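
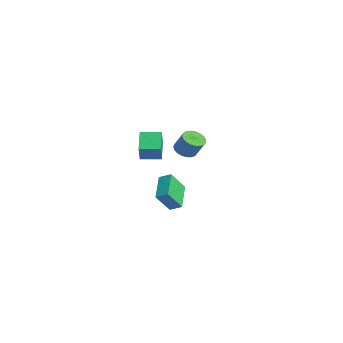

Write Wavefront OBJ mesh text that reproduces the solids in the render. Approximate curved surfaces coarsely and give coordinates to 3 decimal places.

v 2.703 -1.932 -1.989
v 2.933 -2.926 -0.743
v 3.228 -1.396 -1.658
v 3.459 -2.39 -0.413
v 4.181 -2.79 -2.947
v 4.412 -3.784 -1.702
v 4.707 -2.254 -2.617
v 4.937 -3.248 -1.371
v -5.229 -0.619 -0.753
v -4.507 -0.999 0.385
v -4.615 0.606 -0.734
v -3.892 0.226 0.404
v -3.988 -1.226 -1.744
v -3.265 -1.606 -0.606
v -3.373 -0.001 -1.725
v -2.651 -0.381 -0.587
v -3.824 1.81 -1.298
v -3.254 1.301 -1.567
v -2.466 1.561 -0.39
v -3.036 2.07 -0.122
v -3.154 1.594 -1.699
v -2.366 1.855 -0.522
v -3.169 1.924 -1.762
v -2.382 2.185 -0.585
v -3.298 2.235 -1.744
v -2.511 2.496 -0.568
v -3.518 2.472 -1.65
v -2.73 2.733 -0.473
v -3.791 2.595 -1.495
v -3.003 2.856 -0.318
v -4.069 2.582 -1.306
v -3.281 2.842 -0.129
v -4.305 2.435 -1.115
v -3.517 2.696 0.062
v -4.458 2.18 -0.956
v -3.67 2.441 0.221
v -4.501 1.861 -0.857
v -3.713 2.122 0.32
v -4.427 1.533 -0.834
v -3.639 1.794 0.343
v -4.249 1.253 -0.891
v -3.461 1.514 0.286
v -3.997 1.07 -1.018
v -3.209 1.33 0.158
v -3.715 1.014 -1.195
v -2.928 1.274 -0.018
v -3.453 1.095 -1.389
v -2.665 1.356 -0.212
f 2 4 1
f 5 2 1
f 1 4 3
f 3 5 1
f 2 8 4
f 6 2 5
f 6 8 2
f 4 8 3
f 7 5 3
f 3 8 7
f 7 6 5
f 8 6 7
f 10 12 9
f 13 10 9
f 9 12 11
f 11 13 9
f 10 16 12
f 14 10 13
f 14 16 10
f 12 16 11
f 15 13 11
f 11 16 15
f 15 14 13
f 16 14 15
f 18 17 21
f 18 21 19
f 19 21 22
f 19 22 20
f 21 17 23
f 21 23 22
f 22 23 24
f 22 24 20
f 23 17 25
f 23 25 24
f 24 25 26
f 24 26 20
f 25 17 27
f 25 27 26
f 26 27 28
f 26 28 20
f 27 17 29
f 27 29 28
f 28 29 30
f 28 30 20
f 29 17 31
f 29 31 30
f 30 31 32
f 30 32 20
f 31 17 33
f 31 33 32
f 32 33 34
f 32 34 20
f 33 17 35
f 33 35 34
f 34 35 36
f 34 36 20
f 35 17 37
f 35 37 36
f 36 37 38
f 36 38 20
f 37 17 39
f 37 39 38
f 38 39 40
f 38 40 20
f 39 17 41
f 39 41 40
f 40 41 42
f 40 42 20
f 41 17 43
f 41 43 42
f 42 43 44
f 42 44 20
f 43 17 45
f 43 45 44
f 44 45 46
f 44 46 20
f 45 17 47
f 45 47 46
f 46 47 48
f 46 48 20
f 47 17 18
f 47 18 48
f 48 18 19
f 48 19 20



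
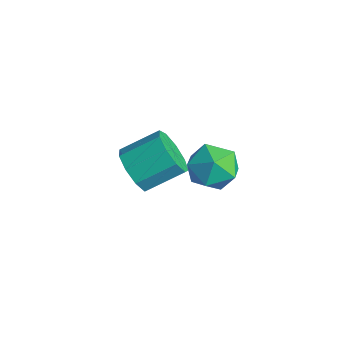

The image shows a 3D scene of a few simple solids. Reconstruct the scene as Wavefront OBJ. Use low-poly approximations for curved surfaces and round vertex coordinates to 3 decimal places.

v -0.394 1.53 1.556
v 0.305 1.168 1.011
v -1.405 0.552 0.909
v -0.706 0.19 0.364
v -0.707 0.034 1.308
v -0.082 0.639 1.708
v -1.018 1.081 0.212
v -0.393 1.686 0.612
v -0.081 0.891 0.181
v 0.112 0.243 0.859
v -1.212 1.477 1.061
v -1.019 0.829 1.739
v -4.154 -0.105 -1.996
v -3.664 0.193 -2.741
v -3.316 1.502 -1.989
v -3.806 1.205 -1.244
v -4.277 0.384 -2.79
v -3.928 1.693 -2.037
v -4.831 0.346 -2.467
v -4.483 1.656 -1.715
v -5.069 0.098 -1.924
v -4.721 1.407 -1.172
v -4.879 -0.246 -1.415
v -4.531 1.064 -0.662
v -4.35 -0.523 -1.177
v -4.001 0.786 -0.425
v -3.729 -0.605 -1.323
v -3.38 0.705 -0.571
v -3.307 -0.452 -1.784
v -2.958 0.857 -1.032
v -3.282 -0.137 -2.344
v -2.933 1.172 -1.592
f 1 12 6
f 1 6 2
f 1 2 8
f 1 8 11
f 1 11 12
f 2 6 10
f 6 12 5
f 12 11 3
f 11 8 7
f 8 2 9
f 4 10 5
f 4 5 3
f 4 3 7
f 4 7 9
f 4 9 10
f 5 10 6
f 3 5 12
f 7 3 11
f 9 7 8
f 10 9 2
f 14 13 17
f 14 17 15
f 15 17 18
f 15 18 16
f 17 13 19
f 17 19 18
f 18 19 20
f 18 20 16
f 19 13 21
f 19 21 20
f 20 21 22
f 20 22 16
f 21 13 23
f 21 23 22
f 22 23 24
f 22 24 16
f 23 13 25
f 23 25 24
f 24 25 26
f 24 26 16
f 25 13 27
f 25 27 26
f 26 27 28
f 26 28 16
f 27 13 29
f 27 29 28
f 28 29 30
f 28 30 16
f 29 13 31
f 29 31 30
f 30 31 32
f 30 32 16
f 31 13 14
f 31 14 32
f 32 14 15
f 32 15 16



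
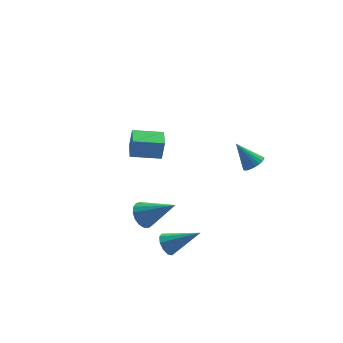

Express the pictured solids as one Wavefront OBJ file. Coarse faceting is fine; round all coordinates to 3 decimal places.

v -1.161 3.268 -2.34
v -1.007 3.257 -1.241
v -0.866 4.275 -2.372
v -0.712 4.264 -1.272
v 0.292 2.836 -2.548
v 0.446 2.825 -1.448
v 0.587 3.843 -2.579
v 0.741 3.832 -1.48
v -2.282 -2.25 -1.696
v -1.796 -1.732 -1.813
v -1.078 -3.13 -0.584
v -1.97 -1.621 -1.537
v -2.215 -1.655 -1.297
v -2.476 -1.824 -1.149
v -2.692 -2.091 -1.126
v -2.815 -2.395 -1.234
v -2.815 -2.666 -1.447
v -2.693 -2.841 -1.718
v -2.477 -2.881 -1.983
v -2.217 -2.776 -2.183
v -1.971 -2.551 -2.271
v -1.796 -2.257 -2.228
v -1.733 -1.962 -2.062
v -1.248 -2.456 -3.977
v -0.946 -2.613 -4.495
v 0.128 -3.084 -2.983
v -0.848 -2.254 -4.405
v -0.902 -1.972 -4.151
v -1.089 -1.875 -3.831
v -1.337 -2 -3.566
v -1.551 -2.299 -3.459
v -1.649 -2.658 -3.549
v -1.594 -2.94 -3.803
v -1.408 -3.037 -4.123
v -1.16 -2.913 -4.387
v 2.669 -2.945 1.12
v 2.957 -2.467 1.004
v 2.051 -2.315 2.18
v 2.774 -2.439 0.88
v 2.576 -2.487 0.793
v 2.391 -2.606 0.756
v 2.249 -2.776 0.774
v 2.17 -2.971 0.845
v 2.168 -3.163 0.957
v 2.242 -3.322 1.095
v 2.381 -3.423 1.236
v 2.564 -3.452 1.359
v 2.762 -3.403 1.446
v 2.947 -3.285 1.483
v 3.089 -3.115 1.465
v 3.168 -2.919 1.395
v 3.17 -2.727 1.282
v 3.096 -2.569 1.145
f 2 4 1
f 5 2 1
f 1 4 3
f 3 5 1
f 2 8 4
f 6 2 5
f 6 8 2
f 4 8 3
f 7 5 3
f 3 8 7
f 7 6 5
f 8 6 7
f 10 9 12
f 10 12 11
f 12 9 13
f 12 13 11
f 13 9 14
f 13 14 11
f 14 9 15
f 14 15 11
f 15 9 16
f 15 16 11
f 16 9 17
f 16 17 11
f 17 9 18
f 17 18 11
f 18 9 19
f 18 19 11
f 19 9 20
f 19 20 11
f 20 9 21
f 20 21 11
f 21 9 22
f 21 22 11
f 22 9 23
f 22 23 11
f 23 9 10
f 23 10 11
f 25 24 27
f 25 27 26
f 27 24 28
f 27 28 26
f 28 24 29
f 28 29 26
f 29 24 30
f 29 30 26
f 30 24 31
f 30 31 26
f 31 24 32
f 31 32 26
f 32 24 33
f 32 33 26
f 33 24 34
f 33 34 26
f 34 24 35
f 34 35 26
f 35 24 25
f 35 25 26
f 37 36 39
f 37 39 38
f 39 36 40
f 39 40 38
f 40 36 41
f 40 41 38
f 41 36 42
f 41 42 38
f 42 36 43
f 42 43 38
f 43 36 44
f 43 44 38
f 44 36 45
f 44 45 38
f 45 36 46
f 45 46 38
f 46 36 47
f 46 47 38
f 47 36 48
f 47 48 38
f 48 36 49
f 48 49 38
f 49 36 50
f 49 50 38
f 50 36 51
f 50 51 38
f 51 36 52
f 51 52 38
f 52 36 53
f 52 53 38
f 53 36 37
f 53 37 38



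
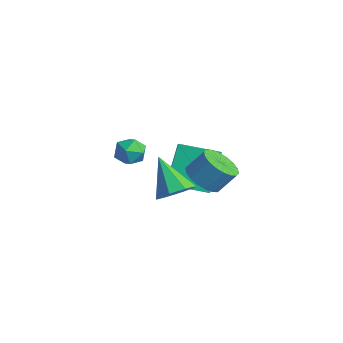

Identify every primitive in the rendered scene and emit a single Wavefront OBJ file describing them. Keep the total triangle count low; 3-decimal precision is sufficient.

v 4.282 -0.361 -0.608
v 4.907 -0.338 -0.018
v 3.018 -0.339 0.728
v 4.717 0.264 -0.207
v 4.272 0.499 -0.631
v 3.833 0.231 -1.042
v 3.657 -0.384 -1.199
v 3.848 -0.985 -1.01
v 4.292 -1.22 -0.585
v 4.731 -0.952 -0.174
v 2.984 -0.894 1.54
v 3.538 -1.342 1.603
v 2.302 -1.778 1.237
v 2.856 -2.226 1.3
v 2.576 -1.921 1.882
v 2.997 -1.374 2.07
v 2.843 -1.746 0.77
v 3.264 -1.199 0.958
v 3.45 -1.868 1.127
v 3.286 -1.977 1.814
v 2.554 -1.143 1.026
v 2.39 -1.252 1.713
v -0.088 1.983 -3.566
v -0.816 3.042 -1.88
v 1.037 3.362 -3.946
v 0.309 4.421 -2.26
v 0.591 1.579 -3.02
v -0.137 2.638 -1.334
v 1.716 2.958 -3.4
v 0.988 4.017 -1.714
v 2.646 1.978 -1.632
v 3.496 1.85 -1.863
v 3.844 2.495 -0.938
v 2.994 2.622 -0.708
v 3.401 2.181 -2.058
v 3.748 2.826 -1.133
v 3.156 2.472 -2.169
v 3.504 3.117 -1.244
v 2.81 2.665 -2.173
v 3.158 3.31 -1.248
v 2.432 2.722 -2.071
v 2.779 3.367 -1.146
v 2.096 2.631 -1.881
v 2.443 3.276 -0.956
v 1.869 2.411 -1.643
v 2.217 3.056 -0.718
v 1.796 2.105 -1.402
v 2.144 2.75 -0.477
v 1.892 1.774 -1.207
v 2.239 2.419 -0.282
v 2.136 1.483 -1.096
v 2.484 2.128 -0.171
v 2.482 1.29 -1.092
v 2.83 1.935 -0.167
v 2.861 1.233 -1.194
v 3.208 1.878 -0.269
v 3.197 1.324 -1.384
v 3.544 1.969 -0.459
v 3.423 1.544 -1.622
v 3.771 2.189 -0.697
f 2 1 4
f 2 4 3
f 4 1 5
f 4 5 3
f 5 1 6
f 5 6 3
f 6 1 7
f 6 7 3
f 7 1 8
f 7 8 3
f 8 1 9
f 8 9 3
f 9 1 10
f 9 10 3
f 10 1 2
f 10 2 3
f 11 22 16
f 11 16 12
f 11 12 18
f 11 18 21
f 11 21 22
f 12 16 20
f 16 22 15
f 22 21 13
f 21 18 17
f 18 12 19
f 14 20 15
f 14 15 13
f 14 13 17
f 14 17 19
f 14 19 20
f 15 20 16
f 13 15 22
f 17 13 21
f 19 17 18
f 20 19 12
f 24 26 23
f 27 24 23
f 23 26 25
f 25 27 23
f 24 30 26
f 28 24 27
f 28 30 24
f 26 30 25
f 29 27 25
f 25 30 29
f 29 28 27
f 30 28 29
f 32 31 35
f 32 35 33
f 33 35 36
f 33 36 34
f 35 31 37
f 35 37 36
f 36 37 38
f 36 38 34
f 37 31 39
f 37 39 38
f 38 39 40
f 38 40 34
f 39 31 41
f 39 41 40
f 40 41 42
f 40 42 34
f 41 31 43
f 41 43 42
f 42 43 44
f 42 44 34
f 43 31 45
f 43 45 44
f 44 45 46
f 44 46 34
f 45 31 47
f 45 47 46
f 46 47 48
f 46 48 34
f 47 31 49
f 47 49 48
f 48 49 50
f 48 50 34
f 49 31 51
f 49 51 50
f 50 51 52
f 50 52 34
f 51 31 53
f 51 53 52
f 52 53 54
f 52 54 34
f 53 31 55
f 53 55 54
f 54 55 56
f 54 56 34
f 55 31 57
f 55 57 56
f 56 57 58
f 56 58 34
f 57 31 59
f 57 59 58
f 58 59 60
f 58 60 34
f 59 31 32
f 59 32 60
f 60 32 33
f 60 33 34



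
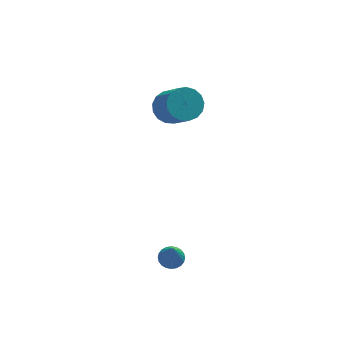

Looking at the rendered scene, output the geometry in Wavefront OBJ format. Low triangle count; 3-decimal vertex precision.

v 3.431 3.631 0.304
v 4.168 3.863 0.409
v 4.366 2.601 1.802
v 3.629 2.369 1.696
v 3.972 4.084 0.637
v 4.169 2.822 2.03
v 3.651 4.201 0.789
v 3.849 2.939 2.182
v 3.28 4.187 0.829
v 3.478 2.925 2.222
v 2.944 4.046 0.749
v 3.141 2.784 2.142
v 2.719 3.81 0.567
v 2.917 2.548 1.96
v 2.658 3.533 0.324
v 2.855 2.271 1.717
v 2.773 3.278 0.077
v 2.971 2.016 1.47
v 3.04 3.104 -0.118
v 3.237 1.842 1.275
v 3.396 3.051 -0.217
v 3.593 1.789 1.176
v 3.76 3.131 -0.196
v 3.957 1.869 1.196
v 4.049 3.325 -0.061
v 4.246 2.063 1.331
v 4.196 3.589 0.157
v 4.394 2.327 1.55
v 1.858 -1.316 -4.181
v 2.364 -1.475 -4.201
v 1.782 -1.704 -3.059
v 2.385 -1.281 -4.133
v 2.326 -1.092 -4.072
v 2.196 -0.938 -4.028
v 2.014 -0.841 -4.007
v 1.809 -0.817 -4.012
v 1.611 -0.868 -4.044
v 1.451 -0.988 -4.096
v 1.353 -1.158 -4.161
v 1.332 -1.352 -4.23
v 1.391 -1.541 -4.291
v 1.521 -1.695 -4.335
v 1.702 -1.792 -4.356
v 1.908 -1.816 -4.35
v 2.105 -1.765 -4.319
v 2.265 -1.645 -4.267
f 2 1 5
f 2 5 3
f 3 5 6
f 3 6 4
f 5 1 7
f 5 7 6
f 6 7 8
f 6 8 4
f 7 1 9
f 7 9 8
f 8 9 10
f 8 10 4
f 9 1 11
f 9 11 10
f 10 11 12
f 10 12 4
f 11 1 13
f 11 13 12
f 12 13 14
f 12 14 4
f 13 1 15
f 13 15 14
f 14 15 16
f 14 16 4
f 15 1 17
f 15 17 16
f 16 17 18
f 16 18 4
f 17 1 19
f 17 19 18
f 18 19 20
f 18 20 4
f 19 1 21
f 19 21 20
f 20 21 22
f 20 22 4
f 21 1 23
f 21 23 22
f 22 23 24
f 22 24 4
f 23 1 25
f 23 25 24
f 24 25 26
f 24 26 4
f 25 1 27
f 25 27 26
f 26 27 28
f 26 28 4
f 27 1 2
f 27 2 28
f 28 2 3
f 28 3 4
f 30 29 32
f 30 32 31
f 32 29 33
f 32 33 31
f 33 29 34
f 33 34 31
f 34 29 35
f 34 35 31
f 35 29 36
f 35 36 31
f 36 29 37
f 36 37 31
f 37 29 38
f 37 38 31
f 38 29 39
f 38 39 31
f 39 29 40
f 39 40 31
f 40 29 41
f 40 41 31
f 41 29 42
f 41 42 31
f 42 29 43
f 42 43 31
f 43 29 44
f 43 44 31
f 44 29 45
f 44 45 31
f 45 29 46
f 45 46 31
f 46 29 30
f 46 30 31



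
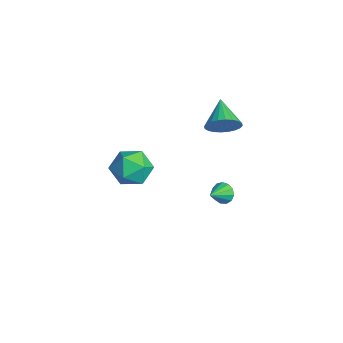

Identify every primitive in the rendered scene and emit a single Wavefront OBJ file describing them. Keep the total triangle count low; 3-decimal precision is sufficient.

v -0.933 2.433 0.285
v -0.606 2.053 1.021
v -2.347 2.747 1.075
v -0.508 2.383 1.066
v -0.474 2.721 0.992
v -0.511 3.014 0.81
v -0.611 3.22 0.549
v -0.76 3.305 0.247
v -0.936 3.258 -0.049
v -1.111 3.085 -0.294
v -1.259 2.813 -0.451
v -1.358 2.483 -0.495
v -1.391 2.145 -0.421
v -1.355 1.851 -0.24
v -1.255 1.646 0.022
v -1.105 1.561 0.323
v -0.93 1.608 0.619
v -0.754 1.781 0.864
v 2.865 -2.665 2.232
v 3.815 -2.266 2.248
v 3.505 -4.194 2.412
v 4.455 -3.795 2.428
v 3.811 -3.624 3.214
v 3.416 -2.679 3.103
v 3.904 -3.781 1.557
v 3.509 -2.836 1.446
v 4.457 -2.955 1.83
v 4.4 -2.859 2.855
v 2.92 -3.601 1.805
v 2.863 -3.505 2.83
v 0.362 2.025 -3.426
v 0.608 2.419 -3.031
v 0.898 1.215 -2.954
v 0.316 2.308 -2.888
v 0.038 2.108 -2.917
v -0.137 1.881 -3.107
v -0.153 1.7 -3.399
v -0.006 1.622 -3.699
v 0.258 1.672 -3.913
v 0.556 1.834 -3.972
v 0.792 2.057 -3.859
v 0.891 2.269 -3.607
v 0.823 2.404 -3.299
f 2 1 4
f 2 4 3
f 4 1 5
f 4 5 3
f 5 1 6
f 5 6 3
f 6 1 7
f 6 7 3
f 7 1 8
f 7 8 3
f 8 1 9
f 8 9 3
f 9 1 10
f 9 10 3
f 10 1 11
f 10 11 3
f 11 1 12
f 11 12 3
f 12 1 13
f 12 13 3
f 13 1 14
f 13 14 3
f 14 1 15
f 14 15 3
f 15 1 16
f 15 16 3
f 16 1 17
f 16 17 3
f 17 1 18
f 17 18 3
f 18 1 2
f 18 2 3
f 19 30 24
f 19 24 20
f 19 20 26
f 19 26 29
f 19 29 30
f 20 24 28
f 24 30 23
f 30 29 21
f 29 26 25
f 26 20 27
f 22 28 23
f 22 23 21
f 22 21 25
f 22 25 27
f 22 27 28
f 23 28 24
f 21 23 30
f 25 21 29
f 27 25 26
f 28 27 20
f 32 31 34
f 32 34 33
f 34 31 35
f 34 35 33
f 35 31 36
f 35 36 33
f 36 31 37
f 36 37 33
f 37 31 38
f 37 38 33
f 38 31 39
f 38 39 33
f 39 31 40
f 39 40 33
f 40 31 41
f 40 41 33
f 41 31 42
f 41 42 33
f 42 31 43
f 42 43 33
f 43 31 32
f 43 32 33



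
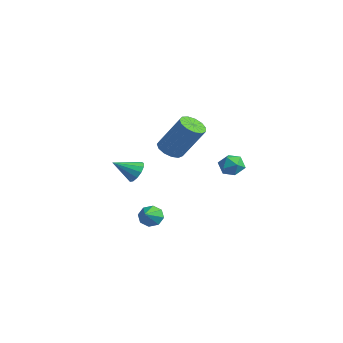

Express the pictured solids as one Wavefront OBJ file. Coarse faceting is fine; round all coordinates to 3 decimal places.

v -2.724 -2.329 -1.564
v -2.082 -2.428 -1.334
v -3.156 -3.431 -0.836
v -2.254 -2.191 -1.078
v -2.576 -1.998 -0.977
v -2.945 -1.91 -1.062
v -3.244 -1.955 -1.307
v -3.378 -2.119 -1.633
v -3.304 -2.349 -1.938
v -3.046 -2.573 -2.124
v -2.686 -2.719 -2.132
v -2.338 -2.742 -1.96
v -2.113 -2.633 -1.662
v 1.586 -2.982 1.679
v 2.003 -2.556 1.294
v 2.911 -1.871 3.036
v 2.494 -2.298 3.421
v 1.675 -2.344 1.382
v 2.583 -1.659 3.124
v 1.319 -2.335 1.564
v 2.227 -1.65 3.305
v 1.048 -2.531 1.782
v 1.955 -1.847 3.524
v 0.947 -2.871 1.968
v 1.855 -2.186 3.71
v 1.05 -3.246 2.062
v 1.957 -2.561 3.804
v 1.323 -3.538 2.035
v 2.23 -2.853 3.777
v 1.679 -3.653 1.894
v 2.586 -2.968 3.636
v 2.006 -3.555 1.685
v 2.913 -2.87 3.427
v 2.2 -3.275 1.475
v 3.107 -2.591 3.217
v 2.199 -2.903 1.329
v 3.106 -2.218 3.071
v -0.492 -2.821 -3.594
v -0.281 -3.068 -4.157
v 0.332 -3.639 -2.926
v -0.013 -2.676 -4.009
v -0.026 -2.369 -3.617
v -0.312 -2.327 -3.213
v -0.704 -2.574 -3.031
v -0.972 -2.966 -3.18
v -0.959 -3.273 -3.571
v -0.673 -3.315 -3.976
v 3.202 -0.165 0.842
v 3.873 -0.295 0.727
v 3.007 -1.265 0.953
v 3.678 -1.395 0.838
v 3.482 -1.083 1.425
v 3.602 -0.403 1.357
v 3.278 -1.157 0.323
v 3.398 -0.477 0.255
v 3.921 -0.909 0.406
v 4.046 -0.863 1.087
v 2.834 -0.697 0.593
v 2.959 -0.651 1.274
f 2 1 4
f 2 4 3
f 4 1 5
f 4 5 3
f 5 1 6
f 5 6 3
f 6 1 7
f 6 7 3
f 7 1 8
f 7 8 3
f 8 1 9
f 8 9 3
f 9 1 10
f 9 10 3
f 10 1 11
f 10 11 3
f 11 1 12
f 11 12 3
f 12 1 13
f 12 13 3
f 13 1 2
f 13 2 3
f 15 14 18
f 15 18 16
f 16 18 19
f 16 19 17
f 18 14 20
f 18 20 19
f 19 20 21
f 19 21 17
f 20 14 22
f 20 22 21
f 21 22 23
f 21 23 17
f 22 14 24
f 22 24 23
f 23 24 25
f 23 25 17
f 24 14 26
f 24 26 25
f 25 26 27
f 25 27 17
f 26 14 28
f 26 28 27
f 27 28 29
f 27 29 17
f 28 14 30
f 28 30 29
f 29 30 31
f 29 31 17
f 30 14 32
f 30 32 31
f 31 32 33
f 31 33 17
f 32 14 34
f 32 34 33
f 33 34 35
f 33 35 17
f 34 14 36
f 34 36 35
f 35 36 37
f 35 37 17
f 36 14 15
f 36 15 37
f 37 15 16
f 37 16 17
f 39 38 41
f 39 41 40
f 41 38 42
f 41 42 40
f 42 38 43
f 42 43 40
f 43 38 44
f 43 44 40
f 44 38 45
f 44 45 40
f 45 38 46
f 45 46 40
f 46 38 47
f 46 47 40
f 47 38 39
f 47 39 40
f 48 59 53
f 48 53 49
f 48 49 55
f 48 55 58
f 48 58 59
f 49 53 57
f 53 59 52
f 59 58 50
f 58 55 54
f 55 49 56
f 51 57 52
f 51 52 50
f 51 50 54
f 51 54 56
f 51 56 57
f 52 57 53
f 50 52 59
f 54 50 58
f 56 54 55
f 57 56 49



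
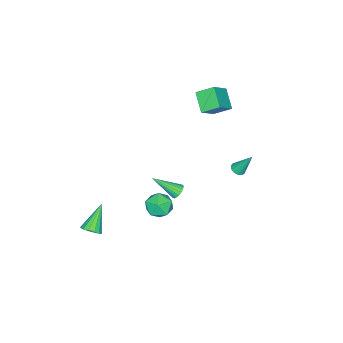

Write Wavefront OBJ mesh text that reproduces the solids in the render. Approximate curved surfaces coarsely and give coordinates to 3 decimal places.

v 3.059 1.138 0.44
v 3.939 0.762 0.581
v 2.821 0.138 -0.741
v 3.701 -0.238 -0.6
v 3.004 -0.379 0.056
v 3.151 0.239 0.786
v 3.609 0.661 -0.946
v 3.756 1.279 -0.216
v 4.279 0.467 -0.276
v 3.905 -0.176 0.344
v 2.855 1.076 -0.504
v 2.481 0.433 0.116
v -2.381 2.185 -0.289
v -1.884 2.217 -0.241
v -2.579 3.035 1.229
v -1.953 2.43 -0.37
v -2.136 2.578 -0.477
v -2.385 2.621 -0.533
v -2.633 2.547 -0.524
v -2.813 2.376 -0.452
v -2.878 2.154 -0.336
v -2.809 1.94 -0.207
v -2.626 1.792 -0.1
v -2.377 1.749 -0.044
v -2.129 1.823 -0.053
v -1.949 1.994 -0.125
v 4.512 -3.793 -4.248
v 4.989 -3.611 -3.77
v 3.148 -3.987 -2.812
v 4.836 -3.299 -3.873
v 4.596 -3.119 -4.077
v 4.334 -3.12 -4.326
v 4.119 -3.301 -4.555
v 4.009 -3.614 -4.701
v 4.034 -3.975 -4.726
v 4.187 -4.286 -4.623
v 4.427 -4.466 -4.42
v 4.69 -4.465 -4.17
v 4.905 -4.284 -3.942
v 5.015 -3.971 -3.795
v 2.903 1.466 1.469
v 3.379 1.696 1.439
v 3.617 0.134 2.571
v 3.283 1.8 1.627
v 3.111 1.838 1.784
v 2.898 1.802 1.879
v 2.686 1.7 1.893
v 2.517 1.551 1.823
v 2.424 1.385 1.683
v 2.426 1.236 1.5
v 2.523 1.132 1.312
v 2.695 1.094 1.155
v 2.908 1.13 1.06
v 3.12 1.232 1.046
v 3.289 1.381 1.116
v 3.381 1.547 1.256
v -4.548 -1.525 3.413
v -5.038 -0.519 4.095
v -3.754 -0.562 2.563
v -4.244 0.444 3.246
v -3.356 -1.624 4.414
v -3.846 -0.618 5.097
v -2.562 -0.661 3.565
v -3.052 0.345 4.247
f 1 12 6
f 1 6 2
f 1 2 8
f 1 8 11
f 1 11 12
f 2 6 10
f 6 12 5
f 12 11 3
f 11 8 7
f 8 2 9
f 4 10 5
f 4 5 3
f 4 3 7
f 4 7 9
f 4 9 10
f 5 10 6
f 3 5 12
f 7 3 11
f 9 7 8
f 10 9 2
f 14 13 16
f 14 16 15
f 16 13 17
f 16 17 15
f 17 13 18
f 17 18 15
f 18 13 19
f 18 19 15
f 19 13 20
f 19 20 15
f 20 13 21
f 20 21 15
f 21 13 22
f 21 22 15
f 22 13 23
f 22 23 15
f 23 13 24
f 23 24 15
f 24 13 25
f 24 25 15
f 25 13 26
f 25 26 15
f 26 13 14
f 26 14 15
f 28 27 30
f 28 30 29
f 30 27 31
f 30 31 29
f 31 27 32
f 31 32 29
f 32 27 33
f 32 33 29
f 33 27 34
f 33 34 29
f 34 27 35
f 34 35 29
f 35 27 36
f 35 36 29
f 36 27 37
f 36 37 29
f 37 27 38
f 37 38 29
f 38 27 39
f 38 39 29
f 39 27 40
f 39 40 29
f 40 27 28
f 40 28 29
f 42 41 44
f 42 44 43
f 44 41 45
f 44 45 43
f 45 41 46
f 45 46 43
f 46 41 47
f 46 47 43
f 47 41 48
f 47 48 43
f 48 41 49
f 48 49 43
f 49 41 50
f 49 50 43
f 50 41 51
f 50 51 43
f 51 41 52
f 51 52 43
f 52 41 53
f 52 53 43
f 53 41 54
f 53 54 43
f 54 41 55
f 54 55 43
f 55 41 56
f 55 56 43
f 56 41 42
f 56 42 43
f 58 60 57
f 61 58 57
f 57 60 59
f 59 61 57
f 58 64 60
f 62 58 61
f 62 64 58
f 60 64 59
f 63 61 59
f 59 64 63
f 63 62 61
f 64 62 63



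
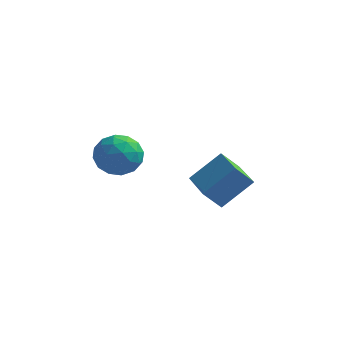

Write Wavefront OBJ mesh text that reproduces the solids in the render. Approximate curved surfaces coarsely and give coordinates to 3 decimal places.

v 2.554 -0.732 -2.176
v 3.648 0.254 -0.853
v 1.199 0.908 -2.278
v 2.293 1.895 -0.956
v 3.227 -0.235 -3.104
v 4.321 0.752 -1.782
v 1.872 1.406 -3.207
v 2.966 2.392 -1.884
v -2.299 0.727 -0.181
v -1.739 1.377 -1.033
v -2.121 -0.877 -1.287
v -1.561 -0.227 -2.139
v -1.013 -0.439 -1.082
v -1.123 0.552 -0.399
v -2.737 -0.052 -1.921
v -2.847 0.939 -1.238
v -2.01 0.895 -2.109
v -0.944 0.656 -1.59
v -2.916 -0.156 -0.73
v -1.85 -0.395 -0.211
v -2.034 1.193 -0.51
v -1.826 -0.693 -1.81
v -1.503 -0.818 -1.189
v -1.174 -0.436 -1.69
v -1.672 0.708 -0.137
v -1.343 1.09 -0.638
v -0.916 0.022 -0.667
v -2.517 -0.59 -1.682
v -2.188 -0.208 -2.183
v -2.686 0.936 -0.63
v -2.357 1.318 -1.131
v -2.944 0.478 -1.653
v -1.864 1.292 -1.643
v -1.76 0.349 -2.293
v -2.451 0.452 -2.165
v -2.516 1.035 -1.763
v -1.238 1.151 -1.338
v -1.133 0.208 -1.988
v -0.811 0.083 -1.367
v -0.876 0.666 -0.965
v -1.397 0.868 -1.97
v -2.727 0.292 -0.332
v -2.622 -0.651 -0.982
v -2.984 -0.166 -1.355
v -3.049 0.417 -0.953
v -2.1 0.151 -0.027
v -1.996 -0.792 -0.677
v -1.344 -0.535 -0.557
v -1.409 0.048 -0.155
v -2.463 -0.368 -0.35
f 2 4 1
f 5 2 1
f 1 4 3
f 3 5 1
f 2 8 4
f 6 2 5
f 6 8 2
f 4 8 3
f 7 5 3
f 3 8 7
f 7 6 5
f 8 6 7
f 9 46 25
f 46 20 49
f 25 49 14
f 46 49 25
f 9 25 21
f 25 14 26
f 21 26 10
f 25 26 21
f 9 21 30
f 21 10 31
f 30 31 16
f 21 31 30
f 9 30 42
f 30 16 45
f 42 45 19
f 30 45 42
f 9 42 46
f 42 19 50
f 46 50 20
f 42 50 46
f 10 26 37
f 26 14 40
f 37 40 18
f 26 40 37
f 14 49 27
f 49 20 48
f 27 48 13
f 49 48 27
f 20 50 47
f 50 19 43
f 47 43 11
f 50 43 47
f 19 45 44
f 45 16 32
f 44 32 15
f 45 32 44
f 16 31 36
f 31 10 33
f 36 33 17
f 31 33 36
f 12 38 24
f 38 18 39
f 24 39 13
f 38 39 24
f 12 24 22
f 24 13 23
f 22 23 11
f 24 23 22
f 12 22 29
f 22 11 28
f 29 28 15
f 22 28 29
f 12 29 34
f 29 15 35
f 34 35 17
f 29 35 34
f 12 34 38
f 34 17 41
f 38 41 18
f 34 41 38
f 13 39 27
f 39 18 40
f 27 40 14
f 39 40 27
f 11 23 47
f 23 13 48
f 47 48 20
f 23 48 47
f 15 28 44
f 28 11 43
f 44 43 19
f 28 43 44
f 17 35 36
f 35 15 32
f 36 32 16
f 35 32 36
f 18 41 37
f 41 17 33
f 37 33 10
f 41 33 37



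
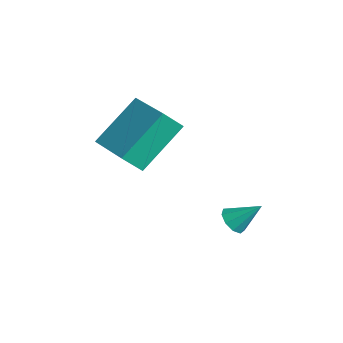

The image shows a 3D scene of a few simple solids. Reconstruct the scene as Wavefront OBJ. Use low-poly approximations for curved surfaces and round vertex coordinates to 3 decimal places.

v 0.295 -1.143 -4.196
v 0.793 -1.415 -4.251
v 0.805 -0.377 -3.364
v 0.771 -1.122 -4.507
v 0.527 -0.839 -4.618
v 0.174 -0.698 -4.531
v -0.122 -0.765 -4.287
v -0.224 -1.009 -4
v -0.083 -1.316 -3.805
v 0.235 -1.541 -3.792
v 0.581 -1.58 -3.968
v -2.406 -4.811 -0.876
v -2.766 -3.188 0.534
v -2.335 -4.115 -1.659
v -2.696 -2.492 -0.249
v -0.644 -4.668 -0.591
v -1.005 -3.045 0.819
v -0.574 -3.972 -1.374
v -0.934 -2.349 0.036
f 2 1 4
f 2 4 3
f 4 1 5
f 4 5 3
f 5 1 6
f 5 6 3
f 6 1 7
f 6 7 3
f 7 1 8
f 7 8 3
f 8 1 9
f 8 9 3
f 9 1 10
f 9 10 3
f 10 1 11
f 10 11 3
f 11 1 2
f 11 2 3
f 13 15 12
f 16 13 12
f 12 15 14
f 14 16 12
f 13 19 15
f 17 13 16
f 17 19 13
f 15 19 14
f 18 16 14
f 14 19 18
f 18 17 16
f 19 17 18



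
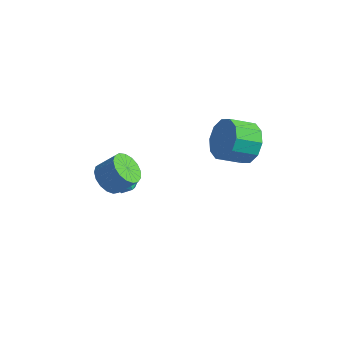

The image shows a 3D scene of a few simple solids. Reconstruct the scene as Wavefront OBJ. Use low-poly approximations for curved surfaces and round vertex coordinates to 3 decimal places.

v 2.106 1.685 1.681
v 2.575 1.961 2.602
v 1.743 1.11 3.28
v 1.274 0.835 2.359
v 2.069 2.374 2.499
v 1.237 1.523 3.178
v 1.577 2.524 2.083
v 0.745 1.673 2.762
v 1.287 2.353 1.514
v 0.455 1.503 2.193
v 1.31 1.928 1.008
v 0.478 1.077 1.687
v 1.637 1.41 0.76
v 0.805 0.559 1.438
v 2.143 0.997 0.862
v 1.311 0.146 1.541
v 2.635 0.847 1.278
v 1.803 -0.004 1.957
v 2.925 1.017 1.847
v 2.093 0.167 2.526
v 2.902 1.443 2.353
v 2.07 0.592 3.032
v -1.616 -3.991 2.415
v -1.042 -4.514 2.15
v -0.311 -4.132 2.98
v -0.884 -3.609 3.245
v -0.976 -4.188 1.942
v -0.244 -3.806 2.771
v -1.056 -3.817 1.842
v -0.325 -3.435 2.671
v -1.265 -3.486 1.873
v -0.533 -3.104 2.703
v -1.553 -3.271 2.029
v -0.822 -2.889 2.858
v -1.857 -3.22 2.273
v -1.125 -2.838 3.102
v -2.105 -3.347 2.549
v -1.373 -2.965 3.379
v -2.241 -3.62 2.796
v -1.509 -3.238 3.625
v -2.233 -3.979 2.954
v -1.502 -3.597 3.784
v -2.085 -4.341 2.99
v -1.353 -3.959 3.819
v -1.829 -4.622 2.894
v -1.097 -4.24 3.723
v -1.524 -4.759 2.688
v -0.792 -4.377 3.517
v -1.24 -4.72 2.42
v -0.508 -4.338 3.249
v -2.829 -1.357 -0.339
v -2.25 -1.025 -0.531
v -2.25 -2.315 -0.249
v -1.671 -1.983 -0.441
v -1.96 -1.848 0.176
v -2.318 -1.256 0.12
v -2.182 -2.084 -0.9
v -2.54 -1.492 -0.956
v -1.85 -1.475 -0.877
v -1.713 -1.329 -0.213
v -2.787 -2.011 -0.567
v -2.65 -1.865 0.097
f 2 1 5
f 2 5 3
f 3 5 6
f 3 6 4
f 5 1 7
f 5 7 6
f 6 7 8
f 6 8 4
f 7 1 9
f 7 9 8
f 8 9 10
f 8 10 4
f 9 1 11
f 9 11 10
f 10 11 12
f 10 12 4
f 11 1 13
f 11 13 12
f 12 13 14
f 12 14 4
f 13 1 15
f 13 15 14
f 14 15 16
f 14 16 4
f 15 1 17
f 15 17 16
f 16 17 18
f 16 18 4
f 17 1 19
f 17 19 18
f 18 19 20
f 18 20 4
f 19 1 21
f 19 21 20
f 20 21 22
f 20 22 4
f 21 1 2
f 21 2 22
f 22 2 3
f 22 3 4
f 24 23 27
f 24 27 25
f 25 27 28
f 25 28 26
f 27 23 29
f 27 29 28
f 28 29 30
f 28 30 26
f 29 23 31
f 29 31 30
f 30 31 32
f 30 32 26
f 31 23 33
f 31 33 32
f 32 33 34
f 32 34 26
f 33 23 35
f 33 35 34
f 34 35 36
f 34 36 26
f 35 23 37
f 35 37 36
f 36 37 38
f 36 38 26
f 37 23 39
f 37 39 38
f 38 39 40
f 38 40 26
f 39 23 41
f 39 41 40
f 40 41 42
f 40 42 26
f 41 23 43
f 41 43 42
f 42 43 44
f 42 44 26
f 43 23 45
f 43 45 44
f 44 45 46
f 44 46 26
f 45 23 47
f 45 47 46
f 46 47 48
f 46 48 26
f 47 23 49
f 47 49 48
f 48 49 50
f 48 50 26
f 49 23 24
f 49 24 50
f 50 24 25
f 50 25 26
f 51 62 56
f 51 56 52
f 51 52 58
f 51 58 61
f 51 61 62
f 52 56 60
f 56 62 55
f 62 61 53
f 61 58 57
f 58 52 59
f 54 60 55
f 54 55 53
f 54 53 57
f 54 57 59
f 54 59 60
f 55 60 56
f 53 55 62
f 57 53 61
f 59 57 58
f 60 59 52



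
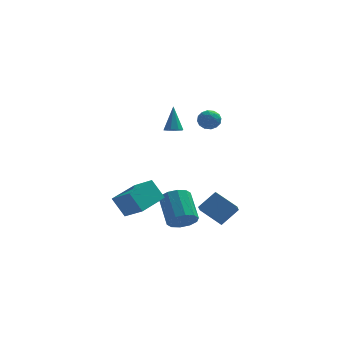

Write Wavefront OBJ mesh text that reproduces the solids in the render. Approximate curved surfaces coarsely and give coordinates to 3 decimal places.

v 1.705 -3.299 -4.248
v 1.607 -4.213 -3.574
v 0.485 -2.567 -3.433
v 0.387 -3.481 -2.759
v 2.673 -2.719 -3.321
v 2.575 -3.633 -2.647
v 1.453 -1.987 -2.506
v 1.355 -2.901 -1.832
v -4.444 -3.581 -2.092
v -3.423 -4.442 -1.286
v -3.247 -1.882 -1.793
v -2.226 -2.743 -0.987
v -3.714 -3.877 -3.333
v -2.693 -4.738 -2.527
v -2.517 -2.178 -3.034
v -1.496 -3.039 -2.228
v -0.489 -2.289 -4.463
v -0.085 -1.694 -5.069
v -0.567 -0.077 -3.802
v -0.971 -0.671 -3.197
v -0.645 -1.746 -5.215
v -1.126 -0.129 -3.948
v -1.145 -2.005 -5.074
v -1.627 -0.388 -3.807
v -1.395 -2.373 -4.7
v -1.877 -0.756 -3.433
v -1.299 -2.708 -4.235
v -1.78 -1.091 -2.968
v -0.893 -2.883 -3.858
v -1.375 -1.266 -2.591
v -0.334 -2.831 -3.712
v -0.815 -1.214 -2.445
v 0.167 -2.572 -3.853
v -0.315 -0.955 -2.586
v 0.417 -2.204 -4.227
v -0.065 -0.587 -2.96
v 0.32 -1.869 -4.692
v -0.161 -0.252 -3.425
v 0.494 -1.941 3.665
v 0.922 -2.013 3.083
v 1.038 -2.847 4.177
v 1.466 -2.919 3.595
v 1.536 -2.341 4.028
v 1.2 -1.781 3.712
v 0.76 -3.079 3.548
v 0.424 -2.519 3.232
v 1.086 -2.716 3.011
v 1.566 -2.26 3.308
v 0.394 -2.6 3.952
v 0.874 -2.144 4.249
v 0.66 -1.898 3.329
v 1.3 -2.962 3.931
v 1.341 -2.623 4.185
v 1.593 -2.665 3.844
v 0.824 -1.761 3.699
v 1.075 -1.804 3.357
v 1.436 -1.996 3.912
v 0.885 -3.056 3.903
v 1.136 -3.099 3.561
v 0.367 -2.195 3.416
v 0.619 -2.237 3.075
v 0.524 -2.864 3.348
v 1.008 -2.353 2.945
v 1.328 -2.885 3.246
v 0.913 -2.979 3.218
v 0.715 -2.65 3.032
v 1.29 -2.085 3.119
v 1.61 -2.617 3.42
v 1.652 -2.278 3.675
v 1.454 -1.949 3.489
v 1.387 -2.498 3.077
v 0.35 -2.243 3.84
v 0.67 -2.775 4.141
v 0.506 -2.911 3.771
v 0.308 -2.582 3.585
v 0.632 -1.975 4.014
v 0.952 -2.507 4.315
v 1.245 -2.21 4.228
v 1.047 -1.881 4.042
v 0.573 -2.362 4.183
v -1.082 0.849 1.496
v -0.779 0.396 1.723
v -1.098 1.631 3.084
v -0.51 0.722 1.565
v -0.575 1.122 1.367
v -0.937 1.362 1.245
v -1.384 1.302 1.27
v -1.654 0.976 1.428
v -1.588 0.575 1.626
v -1.226 0.335 1.748
f 2 4 1
f 5 2 1
f 1 4 3
f 3 5 1
f 2 8 4
f 6 2 5
f 6 8 2
f 4 8 3
f 7 5 3
f 3 8 7
f 7 6 5
f 8 6 7
f 10 12 9
f 13 10 9
f 9 12 11
f 11 13 9
f 10 16 12
f 14 10 13
f 14 16 10
f 12 16 11
f 15 13 11
f 11 16 15
f 15 14 13
f 16 14 15
f 18 17 21
f 18 21 19
f 19 21 22
f 19 22 20
f 21 17 23
f 21 23 22
f 22 23 24
f 22 24 20
f 23 17 25
f 23 25 24
f 24 25 26
f 24 26 20
f 25 17 27
f 25 27 26
f 26 27 28
f 26 28 20
f 27 17 29
f 27 29 28
f 28 29 30
f 28 30 20
f 29 17 31
f 29 31 30
f 30 31 32
f 30 32 20
f 31 17 33
f 31 33 32
f 32 33 34
f 32 34 20
f 33 17 35
f 33 35 34
f 34 35 36
f 34 36 20
f 35 17 37
f 35 37 36
f 36 37 38
f 36 38 20
f 37 17 18
f 37 18 38
f 38 18 19
f 38 19 20
f 39 76 55
f 76 50 79
f 55 79 44
f 76 79 55
f 39 55 51
f 55 44 56
f 51 56 40
f 55 56 51
f 39 51 60
f 51 40 61
f 60 61 46
f 51 61 60
f 39 60 72
f 60 46 75
f 72 75 49
f 60 75 72
f 39 72 76
f 72 49 80
f 76 80 50
f 72 80 76
f 40 56 67
f 56 44 70
f 67 70 48
f 56 70 67
f 44 79 57
f 79 50 78
f 57 78 43
f 79 78 57
f 50 80 77
f 80 49 73
f 77 73 41
f 80 73 77
f 49 75 74
f 75 46 62
f 74 62 45
f 75 62 74
f 46 61 66
f 61 40 63
f 66 63 47
f 61 63 66
f 42 68 54
f 68 48 69
f 54 69 43
f 68 69 54
f 42 54 52
f 54 43 53
f 52 53 41
f 54 53 52
f 42 52 59
f 52 41 58
f 59 58 45
f 52 58 59
f 42 59 64
f 59 45 65
f 64 65 47
f 59 65 64
f 42 64 68
f 64 47 71
f 68 71 48
f 64 71 68
f 43 69 57
f 69 48 70
f 57 70 44
f 69 70 57
f 41 53 77
f 53 43 78
f 77 78 50
f 53 78 77
f 45 58 74
f 58 41 73
f 74 73 49
f 58 73 74
f 47 65 66
f 65 45 62
f 66 62 46
f 65 62 66
f 48 71 67
f 71 47 63
f 67 63 40
f 71 63 67
f 82 81 84
f 82 84 83
f 84 81 85
f 84 85 83
f 85 81 86
f 85 86 83
f 86 81 87
f 86 87 83
f 87 81 88
f 87 88 83
f 88 81 89
f 88 89 83
f 89 81 90
f 89 90 83
f 90 81 82
f 90 82 83



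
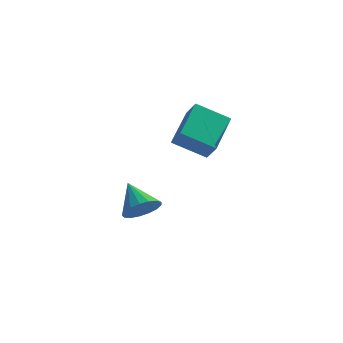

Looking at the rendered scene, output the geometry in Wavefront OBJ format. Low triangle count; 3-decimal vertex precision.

v 0.956 1.219 -1.857
v 1.255 0.804 -1.129
v 0.344 2.381 -0.943
v 1.577 1.06 -1.24
v 1.756 1.353 -1.491
v 1.752 1.615 -1.827
v 1.566 1.787 -2.17
v 1.24 1.828 -2.441
v 0.849 1.73 -2.578
v 0.482 1.515 -2.55
v 0.224 1.232 -2.363
v 0.134 0.946 -2.061
v 0.231 0.723 -1.712
v 0.495 0.613 -1.396
v 0.865 0.642 -1.185
v 2.157 0.15 2.705
v 2.78 1.923 3.475
v 3.591 -0.015 1.927
v 4.214 1.757 2.696
v 2.526 -0.317 3.484
v 3.149 1.455 4.253
v 3.96 -0.483 2.705
v 4.583 1.29 3.475
f 2 1 4
f 2 4 3
f 4 1 5
f 4 5 3
f 5 1 6
f 5 6 3
f 6 1 7
f 6 7 3
f 7 1 8
f 7 8 3
f 8 1 9
f 8 9 3
f 9 1 10
f 9 10 3
f 10 1 11
f 10 11 3
f 11 1 12
f 11 12 3
f 12 1 13
f 12 13 3
f 13 1 14
f 13 14 3
f 14 1 15
f 14 15 3
f 15 1 2
f 15 2 3
f 17 19 16
f 20 17 16
f 16 19 18
f 18 20 16
f 17 23 19
f 21 17 20
f 21 23 17
f 19 23 18
f 22 20 18
f 18 23 22
f 22 21 20
f 23 21 22



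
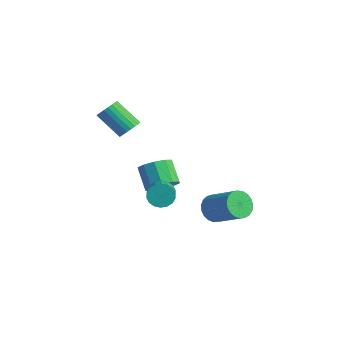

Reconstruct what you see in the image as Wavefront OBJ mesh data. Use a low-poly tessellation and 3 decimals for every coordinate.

v -0.975 -0.016 -2.47
v -0.509 0.008 -3.108
v 0.721 -1.02 -2.247
v 0.255 -1.044 -1.61
v -0.404 0.288 -2.924
v 0.826 -0.74 -2.063
v -0.412 0.508 -2.649
v 0.819 -0.52 -1.789
v -0.531 0.625 -2.34
v 0.699 -0.404 -1.479
v -0.739 0.614 -2.056
v 0.492 -0.414 -1.195
v -0.993 0.479 -1.855
v 0.237 -0.55 -0.994
v -1.244 0.245 -1.775
v -0.013 -0.783 -0.914
v -1.441 -0.04 -1.833
v -0.211 -1.068 -0.972
v -1.546 -0.32 -2.017
v -0.316 -1.348 -1.156
v -1.539 -0.54 -2.291
v -0.308 -1.568 -1.431
v -1.419 -0.656 -2.601
v -0.189 -1.685 -1.74
v -1.212 -0.646 -2.885
v 0.019 -1.674 -2.024
v -0.957 -0.51 -3.086
v 0.273 -1.539 -2.225
v -0.707 -0.277 -3.166
v 0.524 -1.305 -2.305
v 2.096 1.123 -2.63
v 2.55 1.399 -3.369
v 4.317 1.652 -2.189
v 3.864 1.377 -1.45
v 2.413 1.725 -3.234
v 4.181 1.978 -2.055
v 2.222 1.947 -2.995
v 3.99 2.201 -1.816
v 2.009 2.027 -2.693
v 3.776 2.28 -1.513
v 1.811 1.95 -2.379
v 3.578 2.204 -1.2
v 1.662 1.731 -2.109
v 3.43 1.984 -0.93
v 1.588 1.406 -1.929
v 3.356 1.659 -0.75
v 1.603 1.033 -1.87
v 3.37 1.286 -0.691
v 1.702 0.675 -1.943
v 3.47 0.928 -0.764
v 1.87 0.395 -2.134
v 3.638 0.648 -0.955
v 2.077 0.24 -2.411
v 3.844 0.494 -1.231
v 2.287 0.239 -2.725
v 4.054 0.492 -1.546
v 2.464 0.39 -3.024
v 4.232 0.643 -1.844
v 2.578 0.668 -3.254
v 4.345 0.922 -2.074
v 2.608 1.025 -3.376
v 4.376 1.278 -2.196
v -2.305 -1.074 2.359
v -1.801 -1.393 2.78
v -3.152 -1.885 4.022
v -3.655 -1.566 3.601
v -1.801 -1.128 2.885
v -3.152 -1.621 4.127
v -1.878 -0.855 2.91
v -3.229 -1.347 4.152
v -2.02 -0.615 2.85
v -3.371 -1.108 4.092
v -2.205 -0.445 2.717
v -3.556 -0.938 3.958
v -2.405 -0.371 2.528
v -3.756 -0.863 3.77
v -2.59 -0.404 2.314
v -3.941 -0.896 3.556
v -2.732 -0.538 2.107
v -4.083 -1.031 3.349
v -2.808 -0.755 1.938
v -4.159 -1.247 3.18
v -2.808 -1.019 1.833
v -4.159 -1.512 3.075
v -2.731 -1.293 1.808
v -4.082 -1.785 3.05
v -2.589 -1.532 1.868
v -3.94 -2.025 3.11
v -2.404 -1.702 2.002
v -3.755 -2.195 3.243
v -2.204 -1.777 2.19
v -3.555 -2.269 3.432
v -2.019 -1.744 2.404
v -3.37 -2.236 3.646
v -1.877 -1.609 2.611
v -3.228 -2.102 3.853
v -2.79 1.568 -3.654
v -2.138 2.255 -3.225
v -3.238 2.62 -2.137
v -3.89 1.932 -2.566
v -2.481 2.56 -3.675
v -3.582 2.925 -2.587
v -2.942 2.487 -4.116
v -4.043 2.851 -3.028
v -3.345 2.062 -4.381
v -4.446 2.427 -3.293
v -3.536 1.448 -4.369
v -4.636 1.813 -3.281
v -3.442 0.88 -4.083
v -4.542 1.245 -2.995
v -3.098 0.575 -3.633
v -4.199 0.94 -2.545
v -2.637 0.649 -3.192
v -3.738 1.013 -2.104
v -2.234 1.073 -2.927
v -3.335 1.438 -1.839
v -2.044 1.687 -2.939
v -3.144 2.052 -1.851
f 2 1 5
f 2 5 3
f 3 5 6
f 3 6 4
f 5 1 7
f 5 7 6
f 6 7 8
f 6 8 4
f 7 1 9
f 7 9 8
f 8 9 10
f 8 10 4
f 9 1 11
f 9 11 10
f 10 11 12
f 10 12 4
f 11 1 13
f 11 13 12
f 12 13 14
f 12 14 4
f 13 1 15
f 13 15 14
f 14 15 16
f 14 16 4
f 15 1 17
f 15 17 16
f 16 17 18
f 16 18 4
f 17 1 19
f 17 19 18
f 18 19 20
f 18 20 4
f 19 1 21
f 19 21 20
f 20 21 22
f 20 22 4
f 21 1 23
f 21 23 22
f 22 23 24
f 22 24 4
f 23 1 25
f 23 25 24
f 24 25 26
f 24 26 4
f 25 1 27
f 25 27 26
f 26 27 28
f 26 28 4
f 27 1 29
f 27 29 28
f 28 29 30
f 28 30 4
f 29 1 2
f 29 2 30
f 30 2 3
f 30 3 4
f 32 31 35
f 32 35 33
f 33 35 36
f 33 36 34
f 35 31 37
f 35 37 36
f 36 37 38
f 36 38 34
f 37 31 39
f 37 39 38
f 38 39 40
f 38 40 34
f 39 31 41
f 39 41 40
f 40 41 42
f 40 42 34
f 41 31 43
f 41 43 42
f 42 43 44
f 42 44 34
f 43 31 45
f 43 45 44
f 44 45 46
f 44 46 34
f 45 31 47
f 45 47 46
f 46 47 48
f 46 48 34
f 47 31 49
f 47 49 48
f 48 49 50
f 48 50 34
f 49 31 51
f 49 51 50
f 50 51 52
f 50 52 34
f 51 31 53
f 51 53 52
f 52 53 54
f 52 54 34
f 53 31 55
f 53 55 54
f 54 55 56
f 54 56 34
f 55 31 57
f 55 57 56
f 56 57 58
f 56 58 34
f 57 31 59
f 57 59 58
f 58 59 60
f 58 60 34
f 59 31 61
f 59 61 60
f 60 61 62
f 60 62 34
f 61 31 32
f 61 32 62
f 62 32 33
f 62 33 34
f 64 63 67
f 64 67 65
f 65 67 68
f 65 68 66
f 67 63 69
f 67 69 68
f 68 69 70
f 68 70 66
f 69 63 71
f 69 71 70
f 70 71 72
f 70 72 66
f 71 63 73
f 71 73 72
f 72 73 74
f 72 74 66
f 73 63 75
f 73 75 74
f 74 75 76
f 74 76 66
f 75 63 77
f 75 77 76
f 76 77 78
f 76 78 66
f 77 63 79
f 77 79 78
f 78 79 80
f 78 80 66
f 79 63 81
f 79 81 80
f 80 81 82
f 80 82 66
f 81 63 83
f 81 83 82
f 82 83 84
f 82 84 66
f 83 63 85
f 83 85 84
f 84 85 86
f 84 86 66
f 85 63 87
f 85 87 86
f 86 87 88
f 86 88 66
f 87 63 89
f 87 89 88
f 88 89 90
f 88 90 66
f 89 63 91
f 89 91 90
f 90 91 92
f 90 92 66
f 91 63 93
f 91 93 92
f 92 93 94
f 92 94 66
f 93 63 95
f 93 95 94
f 94 95 96
f 94 96 66
f 95 63 64
f 95 64 96
f 96 64 65
f 96 65 66
f 98 97 101
f 98 101 99
f 99 101 102
f 99 102 100
f 101 97 103
f 101 103 102
f 102 103 104
f 102 104 100
f 103 97 105
f 103 105 104
f 104 105 106
f 104 106 100
f 105 97 107
f 105 107 106
f 106 107 108
f 106 108 100
f 107 97 109
f 107 109 108
f 108 109 110
f 108 110 100
f 109 97 111
f 109 111 110
f 110 111 112
f 110 112 100
f 111 97 113
f 111 113 112
f 112 113 114
f 112 114 100
f 113 97 115
f 113 115 114
f 114 115 116
f 114 116 100
f 115 97 117
f 115 117 116
f 116 117 118
f 116 118 100
f 117 97 98
f 117 98 118
f 118 98 99
f 118 99 100



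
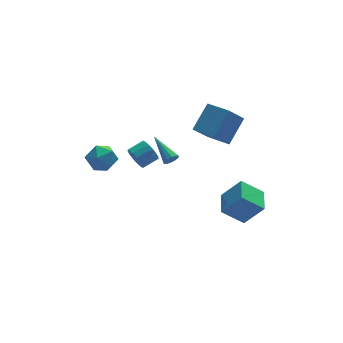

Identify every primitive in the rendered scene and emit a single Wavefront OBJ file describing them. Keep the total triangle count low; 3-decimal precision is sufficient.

v 4.251 2.421 0.175
v 3.074 1.929 1.57
v 3.377 3.911 -0.037
v 2.2 3.419 1.357
v 5.54 3.381 1.603
v 4.363 2.889 2.997
v 4.666 4.871 1.39
v 3.489 4.379 2.785
v 3.796 -1.704 -3.983
v 2.445 -1.329 -2.856
v 4.352 -0.092 -3.854
v 3 0.283 -2.726
v 4.9 -2.203 -2.494
v 3.548 -1.828 -1.366
v 5.455 -0.591 -2.364
v 4.104 -0.216 -1.237
v -0.202 0.24 1.52
v 0.07 0.096 1.951
v -0.718 2.02 2.44
v 0.274 0.257 1.752
v 0.296 0.413 1.465
v 0.128 0.502 1.198
v -0.166 0.491 1.054
v -0.474 0.384 1.088
v -0.678 0.222 1.287
v -0.7 0.067 1.575
v -0.532 -0.022 1.842
v -0.237 -0.011 1.985
v -2.551 -0.147 2.519
v -2.231 -0.443 1.86
v -1.209 -0.189 2.243
v -1.529 0.107 2.901
v -2.289 -0.079 1.776
v -1.268 0.175 2.159
v -2.408 0.27 1.863
v -1.387 0.523 2.245
v -2.56 0.523 2.099
v -1.538 0.776 2.482
v -2.709 0.622 2.432
v -1.687 0.876 2.815
v -2.822 0.546 2.785
v -1.801 0.799 3.167
v -2.873 0.311 3.076
v -1.852 0.564 3.459
v -2.85 -0.029 3.24
v -1.829 0.224 3.623
v -2.759 -0.396 3.239
v -1.737 -0.143 3.622
v -2.62 -0.706 3.072
v -1.598 -0.453 3.455
v -2.465 -0.887 2.779
v -1.443 -0.634 3.162
v -2.329 -0.899 2.426
v -1.308 -0.646 2.809
v -2.245 -0.739 2.094
v -1.223 -0.486 2.477
v -3.936 4.54 0.036
v -3.161 4.215 -0.696
v -4.079 2.845 0.636
v -3.304 2.52 -0.096
v -3.02 3.168 0.765
v -2.931 4.215 0.395
v -4.309 2.845 -0.455
v -4.22 3.892 -0.825
v -3.391 3.167 -0.999
v -2.595 3.367 -0.246
v -4.645 3.693 0.186
v -3.849 3.893 0.939
f 2 4 1
f 5 2 1
f 1 4 3
f 3 5 1
f 2 8 4
f 6 2 5
f 6 8 2
f 4 8 3
f 7 5 3
f 3 8 7
f 7 6 5
f 8 6 7
f 10 12 9
f 13 10 9
f 9 12 11
f 11 13 9
f 10 16 12
f 14 10 13
f 14 16 10
f 12 16 11
f 15 13 11
f 11 16 15
f 15 14 13
f 16 14 15
f 18 17 20
f 18 20 19
f 20 17 21
f 20 21 19
f 21 17 22
f 21 22 19
f 22 17 23
f 22 23 19
f 23 17 24
f 23 24 19
f 24 17 25
f 24 25 19
f 25 17 26
f 25 26 19
f 26 17 27
f 26 27 19
f 27 17 28
f 27 28 19
f 28 17 18
f 28 18 19
f 30 29 33
f 30 33 31
f 31 33 34
f 31 34 32
f 33 29 35
f 33 35 34
f 34 35 36
f 34 36 32
f 35 29 37
f 35 37 36
f 36 37 38
f 36 38 32
f 37 29 39
f 37 39 38
f 38 39 40
f 38 40 32
f 39 29 41
f 39 41 40
f 40 41 42
f 40 42 32
f 41 29 43
f 41 43 42
f 42 43 44
f 42 44 32
f 43 29 45
f 43 45 44
f 44 45 46
f 44 46 32
f 45 29 47
f 45 47 46
f 46 47 48
f 46 48 32
f 47 29 49
f 47 49 48
f 48 49 50
f 48 50 32
f 49 29 51
f 49 51 50
f 50 51 52
f 50 52 32
f 51 29 53
f 51 53 52
f 52 53 54
f 52 54 32
f 53 29 55
f 53 55 54
f 54 55 56
f 54 56 32
f 55 29 30
f 55 30 56
f 56 30 31
f 56 31 32
f 57 68 62
f 57 62 58
f 57 58 64
f 57 64 67
f 57 67 68
f 58 62 66
f 62 68 61
f 68 67 59
f 67 64 63
f 64 58 65
f 60 66 61
f 60 61 59
f 60 59 63
f 60 63 65
f 60 65 66
f 61 66 62
f 59 61 68
f 63 59 67
f 65 63 64
f 66 65 58



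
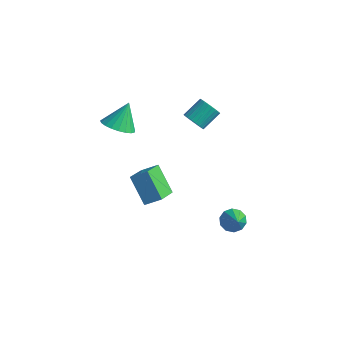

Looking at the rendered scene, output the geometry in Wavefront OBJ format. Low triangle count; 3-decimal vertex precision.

v -0.495 -3.181 0.381
v 0.171 -2.682 0.879
v -0.958 -1.873 -0.31
v -0.291 -1.374 0.188
v 0.651 -3.446 -0.888
v 1.318 -2.947 -0.39
v 0.189 -2.138 -1.579
v 0.855 -1.639 -1.081
v 2.713 0.751 -3.919
v 3.242 0.811 -4.357
v 3.567 0.069 -2.981
v 3.24 1.155 -4.106
v 3.037 1.345 -3.782
v 2.709 1.307 -3.511
v 2.384 1.058 -3.396
v 2.184 0.691 -3.48
v 2.186 0.347 -3.732
v 2.389 0.157 -4.055
v 2.716 0.194 -4.326
v 3.042 0.444 -4.442
v -1.411 2.56 0.23
v -1.121 2.858 -0.296
v -0.92 3.898 0.405
v -1.209 3.6 0.93
v -1.371 2.928 -0.329
v -1.169 3.968 0.372
v -1.627 2.943 -0.276
v -1.425 3.983 0.425
v -1.85 2.899 -0.147
v -1.648 3.939 0.554
v -2.006 2.803 0.04
v -1.804 3.843 0.741
v -2.071 2.671 0.256
v -1.869 3.711 0.956
v -2.036 2.521 0.467
v -1.834 3.561 1.168
v -1.906 2.378 0.643
v -1.704 3.418 1.343
v -1.7 2.262 0.755
v -1.499 3.302 1.456
v -1.451 2.192 0.788
v -1.249 3.232 1.489
v -1.195 2.177 0.735
v -0.993 3.217 1.436
v -0.972 2.221 0.606
v -0.77 3.261 1.307
v -0.816 2.317 0.419
v -0.614 3.357 1.12
v -0.751 2.449 0.204
v -0.549 3.489 0.904
v -0.786 2.599 -0.008
v -0.584 3.639 0.693
v -0.916 2.742 -0.183
v -0.714 3.782 0.517
v -3.809 -0.439 0.502
v -3.168 0.125 0.134
v -3.791 0.399 1.818
v -3.497 0.298 0.028
v -3.881 0.343 0.005
v -4.251 0.253 0.067
v -4.546 0.044 0.204
v -4.713 -0.25 0.394
v -4.723 -0.576 0.601
v -4.576 -0.878 0.792
v -4.296 -1.104 0.933
v -3.931 -1.216 0.999
v -3.546 -1.193 0.979
v -3.206 -1.04 0.877
v -2.97 -0.783 0.71
v -2.879 -0.466 0.507
v -2.949 -0.145 0.303
f 2 4 1
f 5 2 1
f 1 4 3
f 3 5 1
f 2 8 4
f 6 2 5
f 6 8 2
f 4 8 3
f 7 5 3
f 3 8 7
f 7 6 5
f 8 6 7
f 10 9 12
f 10 12 11
f 12 9 13
f 12 13 11
f 13 9 14
f 13 14 11
f 14 9 15
f 14 15 11
f 15 9 16
f 15 16 11
f 16 9 17
f 16 17 11
f 17 9 18
f 17 18 11
f 18 9 19
f 18 19 11
f 19 9 20
f 19 20 11
f 20 9 10
f 20 10 11
f 22 21 25
f 22 25 23
f 23 25 26
f 23 26 24
f 25 21 27
f 25 27 26
f 26 27 28
f 26 28 24
f 27 21 29
f 27 29 28
f 28 29 30
f 28 30 24
f 29 21 31
f 29 31 30
f 30 31 32
f 30 32 24
f 31 21 33
f 31 33 32
f 32 33 34
f 32 34 24
f 33 21 35
f 33 35 34
f 34 35 36
f 34 36 24
f 35 21 37
f 35 37 36
f 36 37 38
f 36 38 24
f 37 21 39
f 37 39 38
f 38 39 40
f 38 40 24
f 39 21 41
f 39 41 40
f 40 41 42
f 40 42 24
f 41 21 43
f 41 43 42
f 42 43 44
f 42 44 24
f 43 21 45
f 43 45 44
f 44 45 46
f 44 46 24
f 45 21 47
f 45 47 46
f 46 47 48
f 46 48 24
f 47 21 49
f 47 49 48
f 48 49 50
f 48 50 24
f 49 21 51
f 49 51 50
f 50 51 52
f 50 52 24
f 51 21 53
f 51 53 52
f 52 53 54
f 52 54 24
f 53 21 22
f 53 22 54
f 54 22 23
f 54 23 24
f 56 55 58
f 56 58 57
f 58 55 59
f 58 59 57
f 59 55 60
f 59 60 57
f 60 55 61
f 60 61 57
f 61 55 62
f 61 62 57
f 62 55 63
f 62 63 57
f 63 55 64
f 63 64 57
f 64 55 65
f 64 65 57
f 65 55 66
f 65 66 57
f 66 55 67
f 66 67 57
f 67 55 68
f 67 68 57
f 68 55 69
f 68 69 57
f 69 55 70
f 69 70 57
f 70 55 71
f 70 71 57
f 71 55 56
f 71 56 57



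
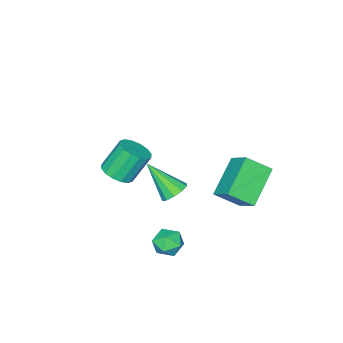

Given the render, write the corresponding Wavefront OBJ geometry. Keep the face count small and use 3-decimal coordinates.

v 1.985 -2.895 -2.219
v 2.458 -2.215 -2.168
v 1.688 -1.785 -0.751
v 1.215 -2.465 -0.801
v 2.113 -2.094 -2.393
v 1.342 -1.663 -0.975
v 1.733 -2.187 -2.571
v 0.963 -1.757 -1.153
v 1.421 -2.47 -2.655
v 0.65 -2.04 -1.237
v 1.26 -2.867 -2.622
v 0.489 -2.437 -1.204
v 1.294 -3.272 -2.481
v 0.523 -2.841 -1.063
v 1.512 -3.575 -2.269
v 0.742 -3.145 -0.852
v 1.858 -3.697 -2.045
v 1.087 -3.266 -0.627
v 2.237 -3.603 -1.867
v 1.467 -3.173 -0.449
v 2.55 -3.32 -1.783
v 1.779 -2.89 -0.365
v 2.711 -2.923 -1.816
v 1.94 -2.493 -0.398
v 2.677 -2.519 -1.957
v 1.906 -2.088 -0.539
v 3.497 1.924 0.147
v 3.968 2.333 0.416
v 3.823 0.636 1.533
v 3.598 2.428 0.591
v 3.19 2.331 0.597
v 2.898 2.078 0.431
v 2.835 1.766 0.156
v 3.025 1.514 -0.122
v 3.395 1.419 -0.298
v 3.804 1.517 -0.303
v 4.095 1.77 -0.137
v 4.158 2.082 0.138
v 3.743 2.474 -2.977
v 4.4 2.094 -3.146
v 3.08 1.426 -3.194
v 3.737 1.046 -3.363
v 3.596 1.273 -2.632
v 4.006 1.921 -2.498
v 3.474 1.599 -3.842
v 3.884 2.247 -3.708
v 4.234 1.553 -3.681
v 4.309 1.351 -2.933
v 3.171 2.169 -3.407
v 3.246 1.967 -2.659
v -2.985 1.116 -2.822
v -2.185 0.24 -2.006
v -2.637 2.253 -1.941
v -1.837 1.377 -1.126
v -1.263 1.543 -4.054
v -0.463 0.667 -3.239
v -0.915 2.68 -3.174
v -0.115 1.804 -2.358
f 2 1 5
f 2 5 3
f 3 5 6
f 3 6 4
f 5 1 7
f 5 7 6
f 6 7 8
f 6 8 4
f 7 1 9
f 7 9 8
f 8 9 10
f 8 10 4
f 9 1 11
f 9 11 10
f 10 11 12
f 10 12 4
f 11 1 13
f 11 13 12
f 12 13 14
f 12 14 4
f 13 1 15
f 13 15 14
f 14 15 16
f 14 16 4
f 15 1 17
f 15 17 16
f 16 17 18
f 16 18 4
f 17 1 19
f 17 19 18
f 18 19 20
f 18 20 4
f 19 1 21
f 19 21 20
f 20 21 22
f 20 22 4
f 21 1 23
f 21 23 22
f 22 23 24
f 22 24 4
f 23 1 25
f 23 25 24
f 24 25 26
f 24 26 4
f 25 1 2
f 25 2 26
f 26 2 3
f 26 3 4
f 28 27 30
f 28 30 29
f 30 27 31
f 30 31 29
f 31 27 32
f 31 32 29
f 32 27 33
f 32 33 29
f 33 27 34
f 33 34 29
f 34 27 35
f 34 35 29
f 35 27 36
f 35 36 29
f 36 27 37
f 36 37 29
f 37 27 38
f 37 38 29
f 38 27 28
f 38 28 29
f 39 50 44
f 39 44 40
f 39 40 46
f 39 46 49
f 39 49 50
f 40 44 48
f 44 50 43
f 50 49 41
f 49 46 45
f 46 40 47
f 42 48 43
f 42 43 41
f 42 41 45
f 42 45 47
f 42 47 48
f 43 48 44
f 41 43 50
f 45 41 49
f 47 45 46
f 48 47 40
f 52 54 51
f 55 52 51
f 51 54 53
f 53 55 51
f 52 58 54
f 56 52 55
f 56 58 52
f 54 58 53
f 57 55 53
f 53 58 57
f 57 56 55
f 58 56 57



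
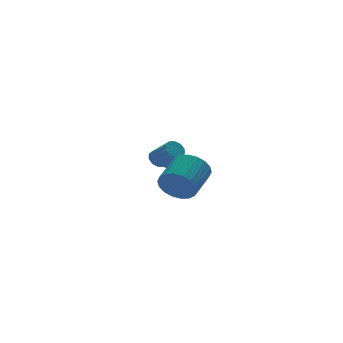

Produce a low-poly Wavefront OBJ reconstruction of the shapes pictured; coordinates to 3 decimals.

v 0.187 -2.486 -0.658
v 0.708 -2.636 -1.462
v 1.975 -1.644 -0.826
v 1.453 -1.494 -0.022
v 0.481 -2.282 -1.56
v 1.747 -1.291 -0.923
v 0.195 -1.969 -1.479
v 1.461 -0.977 -0.843
v -0.093 -1.758 -1.236
v 1.174 -0.767 -0.599
v -0.325 -1.692 -0.878
v 0.942 -0.7 -0.241
v -0.456 -1.782 -0.477
v 0.811 -0.79 0.16
v -0.459 -2.012 -0.111
v 0.807 -1.02 0.525
v -0.335 -2.336 0.146
v 0.932 -1.344 0.782
v -0.107 -2.689 0.243
v 1.159 -1.698 0.88
v 0.179 -3.003 0.163
v 1.445 -2.011 0.799
v 0.466 -3.213 -0.081
v 1.733 -2.222 0.556
v 0.698 -3.28 -0.439
v 1.965 -2.288 0.198
v 0.829 -3.19 -0.84
v 2.096 -2.198 -0.203
v 0.833 -2.96 -1.205
v 2.099 -1.968 -0.569
v 2.954 4.258 -1.493
v 3.37 4.59 -1.904
v 3.33 3.31 -1.876
v 3.746 3.642 -2.287
v 3.85 3.654 -1.623
v 3.618 4.239 -1.386
v 3.082 3.661 -2.394
v 2.85 4.246 -2.157
v 3.449 4.221 -2.461
v 3.924 4.216 -1.985
v 2.776 3.684 -1.795
v 3.251 3.679 -1.319
v 1.36 1.789 -0.584
v 1.899 1.883 -0.702
v 2.279 0.845 0.206
v 1.74 0.751 0.324
v 1.812 2.085 -0.435
v 2.191 1.047 0.473
v 1.551 2.173 -0.224
v 1.931 1.136 0.683
v 1.218 2.115 -0.152
v 1.598 1.077 0.756
v 0.939 1.932 -0.244
v 1.319 0.895 0.664
v 0.821 1.695 -0.466
v 1.201 0.657 0.442
v 0.909 1.493 -0.733
v 1.288 0.455 0.175
v 1.169 1.404 -0.943
v 1.549 0.367 -0.036
v 1.502 1.463 -1.016
v 1.882 0.425 -0.108
v 1.781 1.645 -0.924
v 2.161 0.608 -0.016
f 2 1 5
f 2 5 3
f 3 5 6
f 3 6 4
f 5 1 7
f 5 7 6
f 6 7 8
f 6 8 4
f 7 1 9
f 7 9 8
f 8 9 10
f 8 10 4
f 9 1 11
f 9 11 10
f 10 11 12
f 10 12 4
f 11 1 13
f 11 13 12
f 12 13 14
f 12 14 4
f 13 1 15
f 13 15 14
f 14 15 16
f 14 16 4
f 15 1 17
f 15 17 16
f 16 17 18
f 16 18 4
f 17 1 19
f 17 19 18
f 18 19 20
f 18 20 4
f 19 1 21
f 19 21 20
f 20 21 22
f 20 22 4
f 21 1 23
f 21 23 22
f 22 23 24
f 22 24 4
f 23 1 25
f 23 25 24
f 24 25 26
f 24 26 4
f 25 1 27
f 25 27 26
f 26 27 28
f 26 28 4
f 27 1 29
f 27 29 28
f 28 29 30
f 28 30 4
f 29 1 2
f 29 2 30
f 30 2 3
f 30 3 4
f 31 42 36
f 31 36 32
f 31 32 38
f 31 38 41
f 31 41 42
f 32 36 40
f 36 42 35
f 42 41 33
f 41 38 37
f 38 32 39
f 34 40 35
f 34 35 33
f 34 33 37
f 34 37 39
f 34 39 40
f 35 40 36
f 33 35 42
f 37 33 41
f 39 37 38
f 40 39 32
f 44 43 47
f 44 47 45
f 45 47 48
f 45 48 46
f 47 43 49
f 47 49 48
f 48 49 50
f 48 50 46
f 49 43 51
f 49 51 50
f 50 51 52
f 50 52 46
f 51 43 53
f 51 53 52
f 52 53 54
f 52 54 46
f 53 43 55
f 53 55 54
f 54 55 56
f 54 56 46
f 55 43 57
f 55 57 56
f 56 57 58
f 56 58 46
f 57 43 59
f 57 59 58
f 58 59 60
f 58 60 46
f 59 43 61
f 59 61 60
f 60 61 62
f 60 62 46
f 61 43 63
f 61 63 62
f 62 63 64
f 62 64 46
f 63 43 44
f 63 44 64
f 64 44 45
f 64 45 46



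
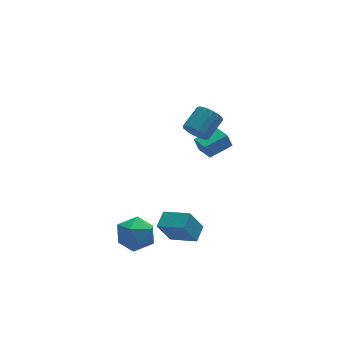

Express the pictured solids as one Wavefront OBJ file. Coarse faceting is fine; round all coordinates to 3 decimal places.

v -2.944 -1.144 -4.074
v -2.095 -0.566 -3.36
v -2.325 -2.934 -3.36
v -1.476 -2.356 -2.646
v -2.694 -2.237 -2.388
v -3.077 -1.131 -2.83
v -1.343 -2.369 -3.89
v -1.726 -1.263 -4.332
v -1.105 -1.323 -3.247
v -1.94 -1.241 -2.319
v -2.48 -2.259 -4.401
v -3.315 -2.177 -3.473
v 0.907 -3.098 -3.669
v 0.078 -3.247 -2.18
v -0.256 -1.916 -4.198
v -1.085 -2.066 -2.709
v 1.545 -2.274 -3.231
v 0.716 -2.424 -1.742
v 0.382 -1.093 -3.76
v -0.447 -1.242 -2.271
v 1.635 -0.479 3.43
v 2.23 -0.939 3.08
v 3.321 -0.122 3.859
v 2.725 0.339 4.21
v 2.173 -0.607 2.812
v 3.264 0.21 3.592
v 1.972 -0.242 2.71
v 3.063 0.575 3.489
v 1.681 0.061 2.801
v 2.771 0.878 3.58
v 1.377 0.218 3.06
v 2.468 1.035 3.84
v 1.142 0.189 3.419
v 2.233 1.007 4.199
v 1.039 -0.018 3.781
v 2.13 0.799 4.56
v 1.096 -0.35 4.048
v 2.187 0.467 4.828
v 1.297 -0.715 4.151
v 2.388 0.102 4.93
v 1.589 -1.018 4.06
v 2.679 -0.201 4.839
v 1.892 -1.175 3.8
v 2.983 -0.358 4.58
v 2.127 -1.147 3.441
v 3.218 -0.329 4.221
v 3.245 1.85 -0.815
v 2.949 1.906 0.108
v 2.982 3.082 -0.975
v 2.686 3.139 -0.053
v 4.714 2.221 -0.367
v 4.418 2.278 0.555
v 4.451 3.454 -0.528
v 4.155 3.51 0.395
f 1 12 6
f 1 6 2
f 1 2 8
f 1 8 11
f 1 11 12
f 2 6 10
f 6 12 5
f 12 11 3
f 11 8 7
f 8 2 9
f 4 10 5
f 4 5 3
f 4 3 7
f 4 7 9
f 4 9 10
f 5 10 6
f 3 5 12
f 7 3 11
f 9 7 8
f 10 9 2
f 14 16 13
f 17 14 13
f 13 16 15
f 15 17 13
f 14 20 16
f 18 14 17
f 18 20 14
f 16 20 15
f 19 17 15
f 15 20 19
f 19 18 17
f 20 18 19
f 22 21 25
f 22 25 23
f 23 25 26
f 23 26 24
f 25 21 27
f 25 27 26
f 26 27 28
f 26 28 24
f 27 21 29
f 27 29 28
f 28 29 30
f 28 30 24
f 29 21 31
f 29 31 30
f 30 31 32
f 30 32 24
f 31 21 33
f 31 33 32
f 32 33 34
f 32 34 24
f 33 21 35
f 33 35 34
f 34 35 36
f 34 36 24
f 35 21 37
f 35 37 36
f 36 37 38
f 36 38 24
f 37 21 39
f 37 39 38
f 38 39 40
f 38 40 24
f 39 21 41
f 39 41 40
f 40 41 42
f 40 42 24
f 41 21 43
f 41 43 42
f 42 43 44
f 42 44 24
f 43 21 45
f 43 45 44
f 44 45 46
f 44 46 24
f 45 21 22
f 45 22 46
f 46 22 23
f 46 23 24
f 48 50 47
f 51 48 47
f 47 50 49
f 49 51 47
f 48 54 50
f 52 48 51
f 52 54 48
f 50 54 49
f 53 51 49
f 49 54 53
f 53 52 51
f 54 52 53



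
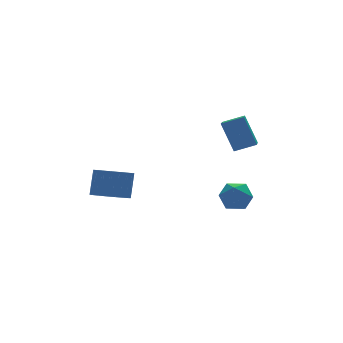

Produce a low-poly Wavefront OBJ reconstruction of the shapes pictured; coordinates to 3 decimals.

v 2.443 -0.597 2.414
v 2.143 0.324 4.106
v 3.431 1.119 1.656
v 3.13 2.04 3.348
v 3.55 -1.04 2.852
v 3.249 -0.119 4.544
v 4.537 0.676 2.094
v 4.237 1.597 3.786
v 3.915 1.596 -2.904
v 4.556 1.107 -2.229
v 2.624 1.413 -1.811
v 3.265 0.924 -1.136
v 3.386 1.951 -1.326
v 4.184 2.064 -2.002
v 2.996 0.456 -2.038
v 3.794 0.569 -2.714
v 3.988 0.403 -1.694
v 4.229 1.327 -1.254
v 2.951 1.193 -2.786
v 3.192 2.117 -2.346
v -3.243 2.499 -1.074
v -2.282 2.785 -1.5
v -1.795 3.367 -0.013
v -2.757 3.081 0.414
v -2.529 3.159 -1.566
v -2.042 3.741 -0.078
v -2.9 3.419 -1.546
v -2.413 4.001 -0.059
v -3.33 3.52 -1.445
v -2.843 4.102 0.042
v -3.745 3.444 -1.28
v -3.258 4.027 0.208
v -4.073 3.205 -1.079
v -3.587 3.788 0.409
v -4.258 2.844 -0.877
v -3.772 3.426 0.611
v -4.268 2.423 -0.709
v -3.781 3.006 0.779
v -4.1 2.015 -0.604
v -3.613 2.598 0.883
v -3.784 1.691 -0.581
v -3.297 2.273 0.907
v -3.375 1.506 -0.642
v -2.888 2.089 0.845
v -2.943 1.494 -0.779
v -2.456 2.076 0.709
v -2.563 1.654 -0.966
v -2.076 2.237 0.522
v -2.3 1.961 -1.172
v -1.814 2.544 0.316
v -2.201 2.361 -1.361
v -1.714 2.943 0.127
f 2 4 1
f 5 2 1
f 1 4 3
f 3 5 1
f 2 8 4
f 6 2 5
f 6 8 2
f 4 8 3
f 7 5 3
f 3 8 7
f 7 6 5
f 8 6 7
f 9 20 14
f 9 14 10
f 9 10 16
f 9 16 19
f 9 19 20
f 10 14 18
f 14 20 13
f 20 19 11
f 19 16 15
f 16 10 17
f 12 18 13
f 12 13 11
f 12 11 15
f 12 15 17
f 12 17 18
f 13 18 14
f 11 13 20
f 15 11 19
f 17 15 16
f 18 17 10
f 22 21 25
f 22 25 23
f 23 25 26
f 23 26 24
f 25 21 27
f 25 27 26
f 26 27 28
f 26 28 24
f 27 21 29
f 27 29 28
f 28 29 30
f 28 30 24
f 29 21 31
f 29 31 30
f 30 31 32
f 30 32 24
f 31 21 33
f 31 33 32
f 32 33 34
f 32 34 24
f 33 21 35
f 33 35 34
f 34 35 36
f 34 36 24
f 35 21 37
f 35 37 36
f 36 37 38
f 36 38 24
f 37 21 39
f 37 39 38
f 38 39 40
f 38 40 24
f 39 21 41
f 39 41 40
f 40 41 42
f 40 42 24
f 41 21 43
f 41 43 42
f 42 43 44
f 42 44 24
f 43 21 45
f 43 45 44
f 44 45 46
f 44 46 24
f 45 21 47
f 45 47 46
f 46 47 48
f 46 48 24
f 47 21 49
f 47 49 48
f 48 49 50
f 48 50 24
f 49 21 51
f 49 51 50
f 50 51 52
f 50 52 24
f 51 21 22
f 51 22 52
f 52 22 23
f 52 23 24



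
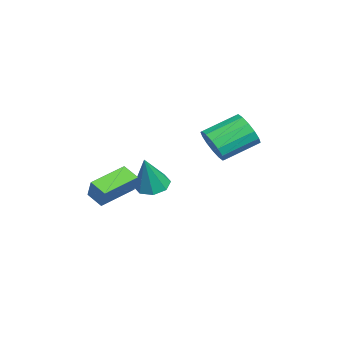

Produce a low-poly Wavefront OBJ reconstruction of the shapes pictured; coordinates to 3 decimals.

v -0.478 -2.996 1.994
v 0.058 -2.784 3.047
v 0.079 -2.333 1.578
v 0.614 -2.121 2.631
v 0.866 -4.379 1.589
v 1.401 -4.167 2.642
v 1.422 -3.716 1.173
v 1.958 -3.504 2.226
v -4.065 -1.802 -0.123
v -3.426 -2.353 -0.463
v -3.275 -2.118 1.883
v -3.22 -1.688 -0.439
v -3.509 -1.09 -0.23
v -4.124 -0.908 0.041
v -4.705 -1.251 0.216
v -4.911 -1.915 0.192
v -4.622 -2.514 -0.016
v -4.007 -2.695 -0.288
v -2.229 1.114 3.368
v -1.465 1.119 4.044
v -2.208 2.771 4.869
v -2.971 2.766 4.192
v -1.288 1.403 3.636
v -2.03 3.055 4.46
v -1.363 1.609 3.155
v -2.105 3.261 3.98
v -1.67 1.683 2.732
v -2.412 3.335 3.557
v -2.126 1.604 2.479
v -2.869 3.256 3.304
v -2.61 1.394 2.464
v -3.353 3.046 3.289
v -2.992 1.109 2.691
v -3.735 2.761 3.516
v -3.17 0.825 3.1
v -3.912 2.477 3.924
v -3.095 0.619 3.58
v -3.837 2.271 4.405
v -2.788 0.545 4.003
v -3.53 2.197 4.828
v -2.331 0.624 4.256
v -3.074 2.276 5.081
v -1.847 0.834 4.271
v -2.59 2.486 5.096
f 2 4 1
f 5 2 1
f 1 4 3
f 3 5 1
f 2 8 4
f 6 2 5
f 6 8 2
f 4 8 3
f 7 5 3
f 3 8 7
f 7 6 5
f 8 6 7
f 10 9 12
f 10 12 11
f 12 9 13
f 12 13 11
f 13 9 14
f 13 14 11
f 14 9 15
f 14 15 11
f 15 9 16
f 15 16 11
f 16 9 17
f 16 17 11
f 17 9 18
f 17 18 11
f 18 9 10
f 18 10 11
f 20 19 23
f 20 23 21
f 21 23 24
f 21 24 22
f 23 19 25
f 23 25 24
f 24 25 26
f 24 26 22
f 25 19 27
f 25 27 26
f 26 27 28
f 26 28 22
f 27 19 29
f 27 29 28
f 28 29 30
f 28 30 22
f 29 19 31
f 29 31 30
f 30 31 32
f 30 32 22
f 31 19 33
f 31 33 32
f 32 33 34
f 32 34 22
f 33 19 35
f 33 35 34
f 34 35 36
f 34 36 22
f 35 19 37
f 35 37 36
f 36 37 38
f 36 38 22
f 37 19 39
f 37 39 38
f 38 39 40
f 38 40 22
f 39 19 41
f 39 41 40
f 40 41 42
f 40 42 22
f 41 19 43
f 41 43 42
f 42 43 44
f 42 44 22
f 43 19 20
f 43 20 44
f 44 20 21
f 44 21 22



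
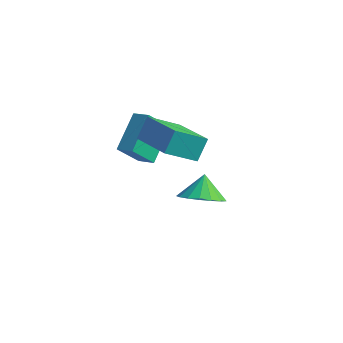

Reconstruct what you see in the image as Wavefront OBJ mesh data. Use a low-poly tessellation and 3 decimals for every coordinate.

v -2.268 1.484 -1.574
v -2.177 2.185 -0.797
v -1.355 2.396 -2.503
v -1.265 3.097 -1.727
v -0.655 0.543 -0.913
v -0.565 1.244 -0.137
v 0.257 1.455 -1.843
v 0.348 2.156 -1.066
v 1.769 -1.401 -0.718
v 2.646 -1.208 -0.657
v 1.571 -0.739 0.018
v 2.498 -0.927 -0.949
v 2.184 -0.755 -1.188
v 1.774 -0.731 -1.319
v 1.363 -0.861 -1.313
v 1.045 -1.114 -1.17
v 0.893 -1.433 -0.924
v 0.941 -1.745 -0.631
v 1.179 -1.978 -0.358
v 1.552 -2.079 -0.167
v 1.975 -2.025 -0.103
v 2.35 -1.827 -0.179
v 2.592 -1.533 -0.379
v -3.422 1.993 -3.231
v -2.67 1.826 -2.871
v -3.492 3.557 -2.363
v -2.739 3.39 -2.003
v -2.801 2.59 -4.257
v -2.048 2.423 -3.897
v -2.87 4.154 -3.389
v -2.118 3.987 -3.029
f 2 4 1
f 5 2 1
f 1 4 3
f 3 5 1
f 2 8 4
f 6 2 5
f 6 8 2
f 4 8 3
f 7 5 3
f 3 8 7
f 7 6 5
f 8 6 7
f 10 9 12
f 10 12 11
f 12 9 13
f 12 13 11
f 13 9 14
f 13 14 11
f 14 9 15
f 14 15 11
f 15 9 16
f 15 16 11
f 16 9 17
f 16 17 11
f 17 9 18
f 17 18 11
f 18 9 19
f 18 19 11
f 19 9 20
f 19 20 11
f 20 9 21
f 20 21 11
f 21 9 22
f 21 22 11
f 22 9 23
f 22 23 11
f 23 9 10
f 23 10 11
f 25 27 24
f 28 25 24
f 24 27 26
f 26 28 24
f 25 31 27
f 29 25 28
f 29 31 25
f 27 31 26
f 30 28 26
f 26 31 30
f 30 29 28
f 31 29 30

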